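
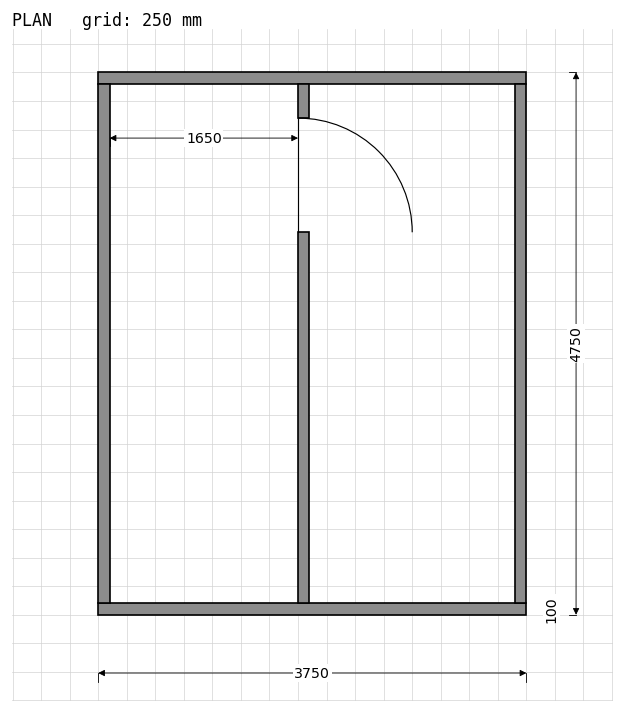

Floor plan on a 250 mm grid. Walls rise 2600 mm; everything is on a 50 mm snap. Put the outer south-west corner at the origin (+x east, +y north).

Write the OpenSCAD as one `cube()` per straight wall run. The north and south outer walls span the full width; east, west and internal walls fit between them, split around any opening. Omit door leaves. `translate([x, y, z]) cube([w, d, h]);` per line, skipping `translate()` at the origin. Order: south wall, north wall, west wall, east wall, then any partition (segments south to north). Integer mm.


cube([3750, 100, 2600]);
translate([0, 4650, 0]) cube([3750, 100, 2600]);
translate([0, 100, 0]) cube([100, 4550, 2600]);
translate([3650, 100, 0]) cube([100, 4550, 2600]);
translate([1750, 100, 0]) cube([100, 3250, 2600]);
translate([1750, 4350, 0]) cube([100, 300, 2600]);


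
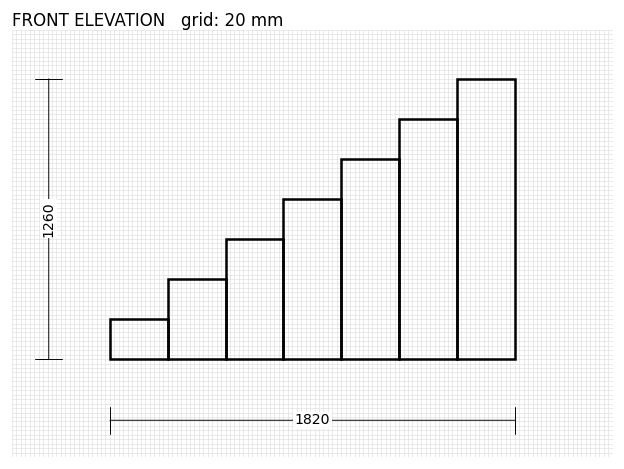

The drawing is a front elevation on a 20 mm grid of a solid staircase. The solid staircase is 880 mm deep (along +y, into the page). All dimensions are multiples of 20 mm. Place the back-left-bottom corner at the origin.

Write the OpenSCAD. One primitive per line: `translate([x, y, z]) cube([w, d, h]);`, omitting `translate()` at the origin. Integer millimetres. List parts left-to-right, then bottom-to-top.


cube([260, 880, 180]);
translate([260, 0, 0]) cube([260, 880, 360]);
translate([520, 0, 0]) cube([260, 880, 540]);
translate([780, 0, 0]) cube([260, 880, 720]);
translate([1040, 0, 0]) cube([260, 880, 900]);
translate([1300, 0, 0]) cube([260, 880, 1080]);
translate([1560, 0, 0]) cube([260, 880, 1260]);


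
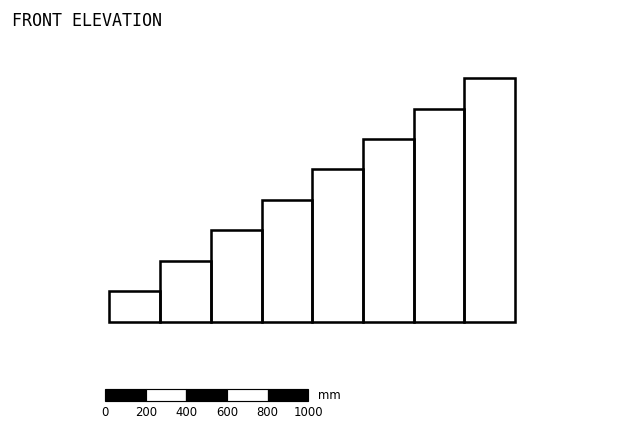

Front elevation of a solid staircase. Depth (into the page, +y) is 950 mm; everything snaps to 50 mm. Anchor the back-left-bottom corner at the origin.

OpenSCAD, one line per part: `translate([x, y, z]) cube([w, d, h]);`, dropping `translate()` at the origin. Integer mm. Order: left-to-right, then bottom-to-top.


cube([250, 950, 150]);
translate([250, 0, 0]) cube([250, 950, 300]);
translate([500, 0, 0]) cube([250, 950, 450]);
translate([750, 0, 0]) cube([250, 950, 600]);
translate([1000, 0, 0]) cube([250, 950, 750]);
translate([1250, 0, 0]) cube([250, 950, 900]);
translate([1500, 0, 0]) cube([250, 950, 1050]);
translate([1750, 0, 0]) cube([250, 950, 1200]);


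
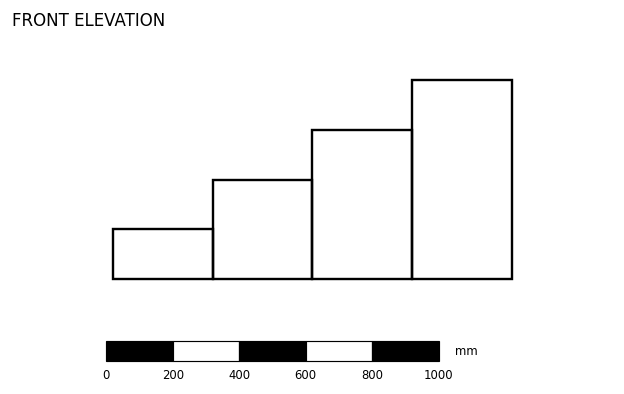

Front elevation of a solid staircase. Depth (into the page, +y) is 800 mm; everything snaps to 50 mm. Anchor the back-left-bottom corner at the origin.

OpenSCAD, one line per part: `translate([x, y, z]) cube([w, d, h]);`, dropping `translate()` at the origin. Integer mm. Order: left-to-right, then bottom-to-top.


cube([300, 800, 150]);
translate([300, 0, 0]) cube([300, 800, 300]);
translate([600, 0, 0]) cube([300, 800, 450]);
translate([900, 0, 0]) cube([300, 800, 600]);


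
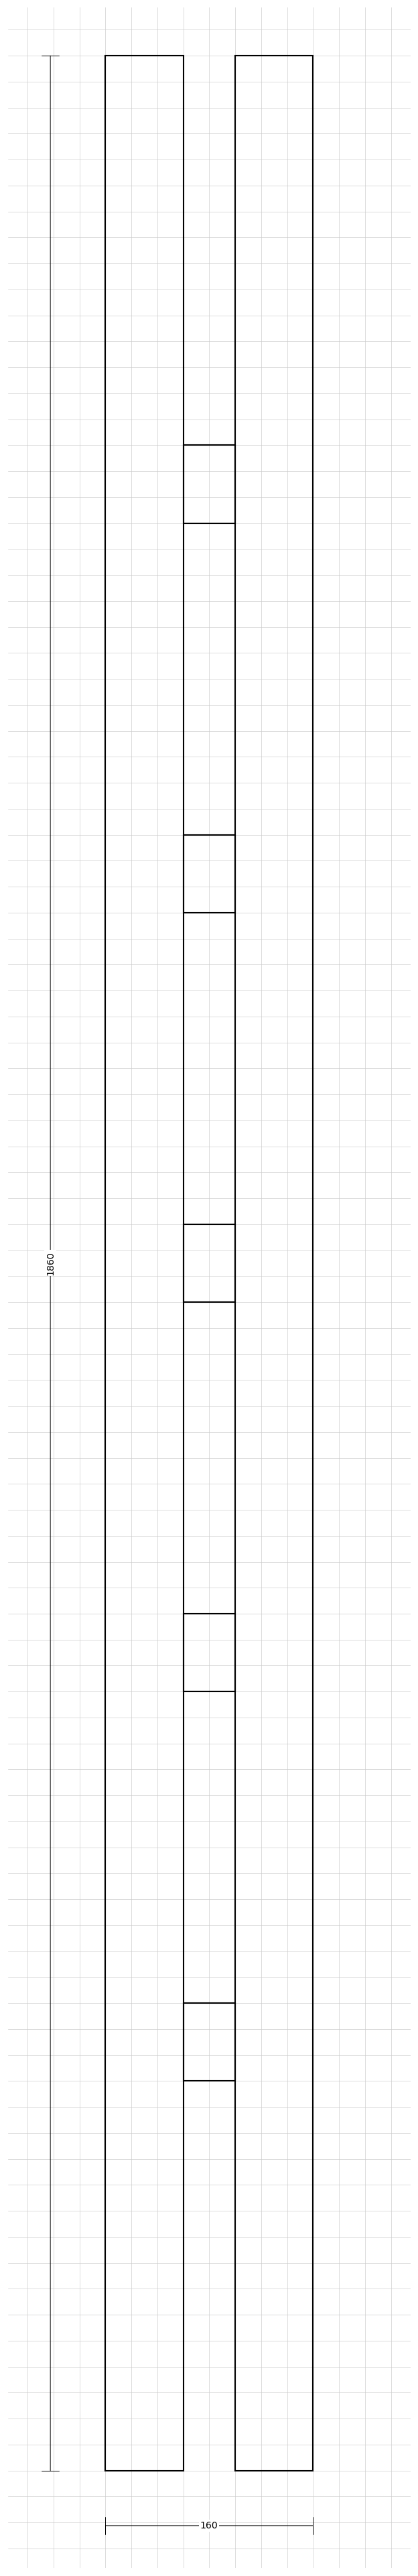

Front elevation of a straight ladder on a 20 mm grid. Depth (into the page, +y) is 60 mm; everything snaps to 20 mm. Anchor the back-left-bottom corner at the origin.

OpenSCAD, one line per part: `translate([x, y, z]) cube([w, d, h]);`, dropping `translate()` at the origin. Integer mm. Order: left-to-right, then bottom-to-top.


cube([60, 60, 1860]);
translate([60, 0, 300]) cube([40, 60, 60]);
translate([60, 0, 600]) cube([40, 60, 60]);
translate([60, 0, 900]) cube([40, 60, 60]);
translate([60, 0, 1200]) cube([40, 60, 60]);
translate([60, 0, 1500]) cube([40, 60, 60]);
translate([100, 0, 0]) cube([60, 60, 1860]);


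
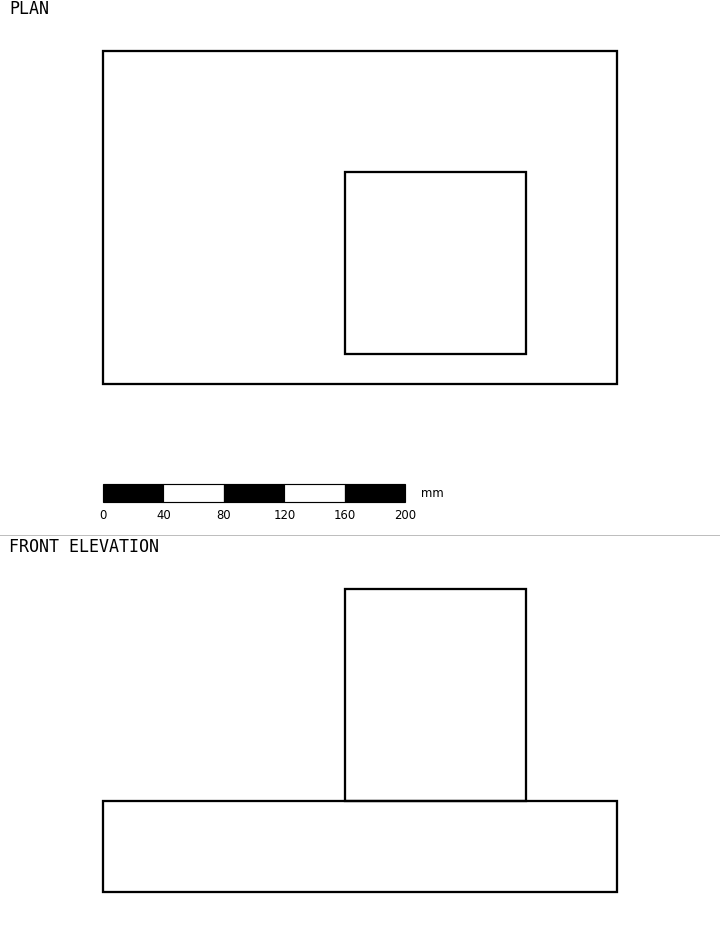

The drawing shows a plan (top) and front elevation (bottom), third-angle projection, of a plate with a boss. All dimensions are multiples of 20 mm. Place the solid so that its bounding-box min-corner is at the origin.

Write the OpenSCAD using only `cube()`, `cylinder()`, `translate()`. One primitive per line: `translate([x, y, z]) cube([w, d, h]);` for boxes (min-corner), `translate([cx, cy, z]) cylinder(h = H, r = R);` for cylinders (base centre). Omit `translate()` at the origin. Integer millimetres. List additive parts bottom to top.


cube([340, 220, 60]);
translate([160, 20, 60]) cube([120, 120, 140]);


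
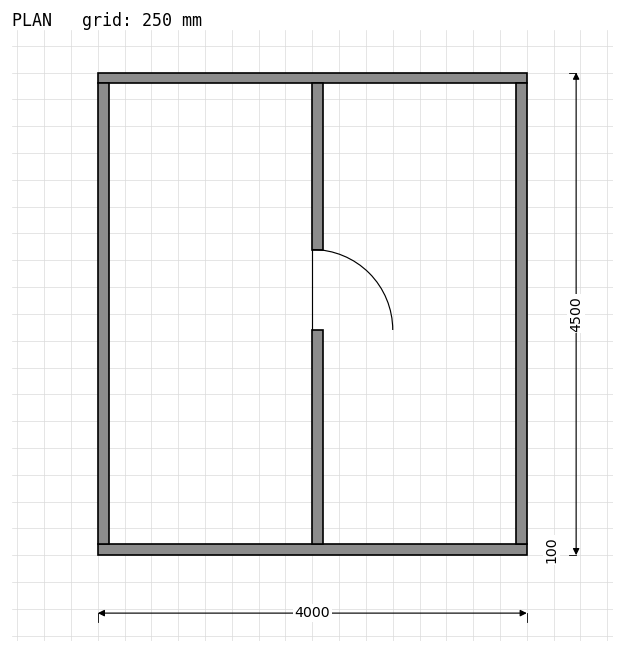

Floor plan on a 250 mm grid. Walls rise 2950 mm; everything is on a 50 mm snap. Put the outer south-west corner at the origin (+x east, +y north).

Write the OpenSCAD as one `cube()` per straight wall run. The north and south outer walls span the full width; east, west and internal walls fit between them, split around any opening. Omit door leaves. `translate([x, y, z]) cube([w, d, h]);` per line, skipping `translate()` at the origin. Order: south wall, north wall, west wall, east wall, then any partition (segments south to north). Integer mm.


cube([4000, 100, 2950]);
translate([0, 4400, 0]) cube([4000, 100, 2950]);
translate([0, 100, 0]) cube([100, 4300, 2950]);
translate([3900, 100, 0]) cube([100, 4300, 2950]);
translate([2000, 100, 0]) cube([100, 2000, 2950]);
translate([2000, 2850, 0]) cube([100, 1550, 2950]);


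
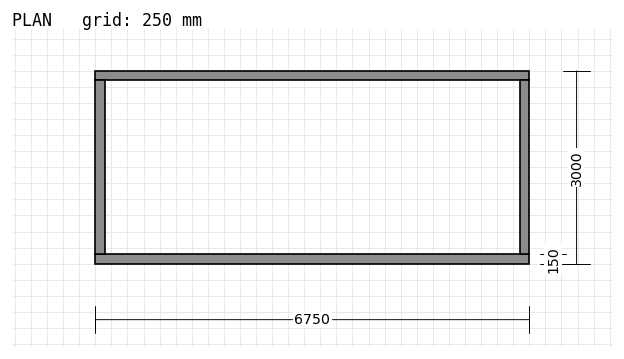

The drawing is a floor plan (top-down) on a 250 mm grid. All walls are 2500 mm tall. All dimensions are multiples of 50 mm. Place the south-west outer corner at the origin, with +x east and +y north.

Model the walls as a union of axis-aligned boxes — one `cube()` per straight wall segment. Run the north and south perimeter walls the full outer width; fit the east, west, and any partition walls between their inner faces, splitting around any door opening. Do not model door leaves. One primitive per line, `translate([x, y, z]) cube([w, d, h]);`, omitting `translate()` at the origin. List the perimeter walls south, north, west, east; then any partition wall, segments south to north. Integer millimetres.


cube([6750, 150, 2500]);
translate([0, 2850, 0]) cube([6750, 150, 2500]);
translate([0, 150, 0]) cube([150, 2700, 2500]);
translate([6600, 150, 0]) cube([150, 2700, 2500]);


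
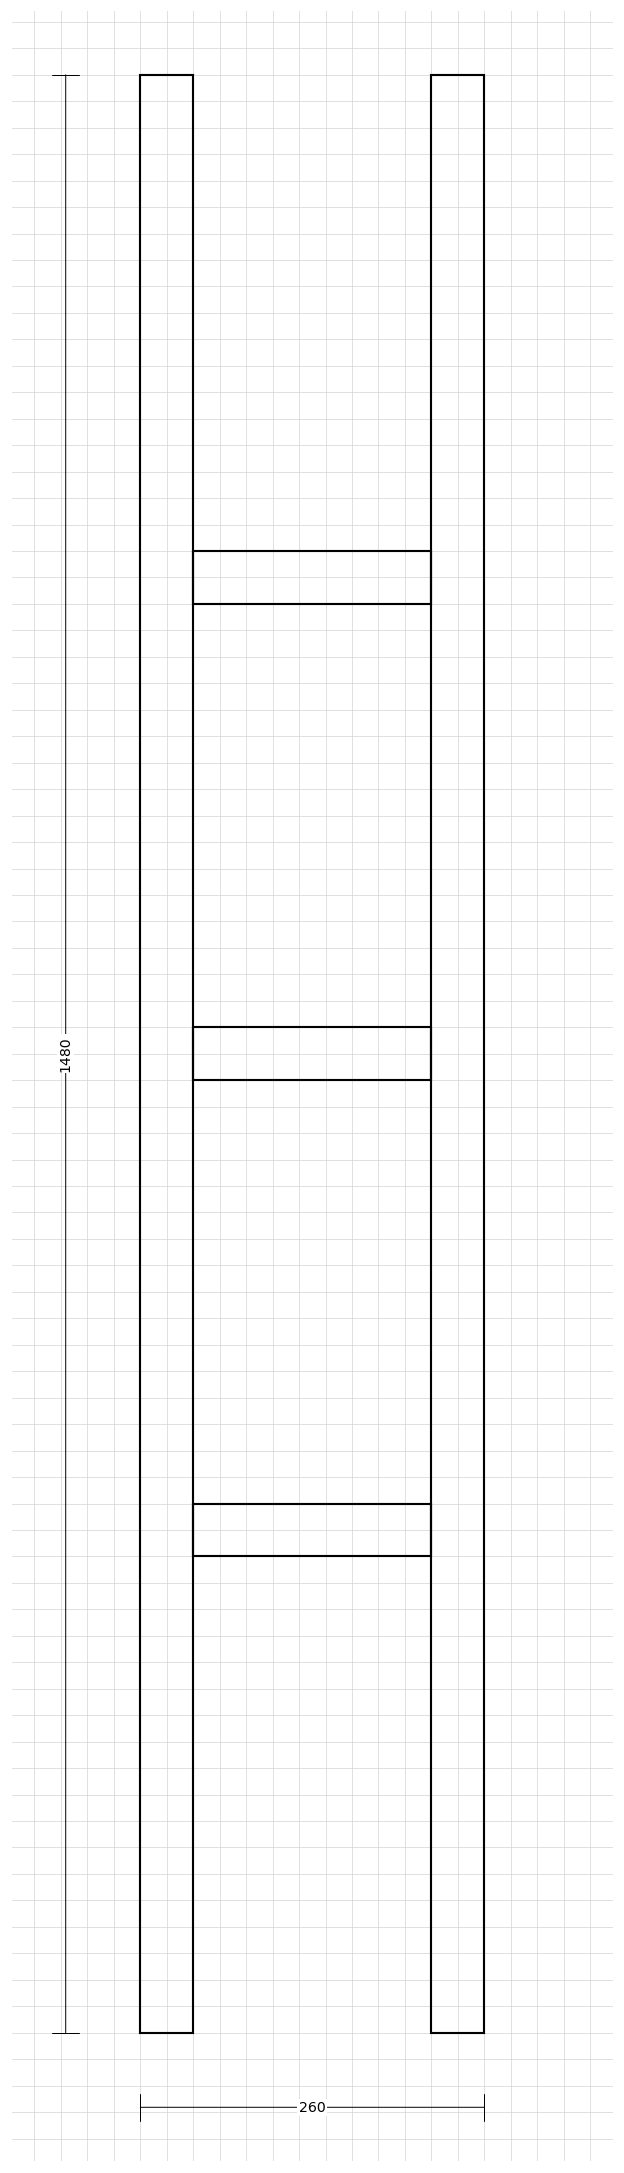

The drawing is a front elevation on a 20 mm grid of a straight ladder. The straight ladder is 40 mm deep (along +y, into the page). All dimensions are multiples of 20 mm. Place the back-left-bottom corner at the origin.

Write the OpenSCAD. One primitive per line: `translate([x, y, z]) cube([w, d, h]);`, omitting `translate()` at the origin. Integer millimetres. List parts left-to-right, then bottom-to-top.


cube([40, 40, 1480]);
translate([40, 0, 360]) cube([180, 40, 40]);
translate([40, 0, 720]) cube([180, 40, 40]);
translate([40, 0, 1080]) cube([180, 40, 40]);
translate([220, 0, 0]) cube([40, 40, 1480]);


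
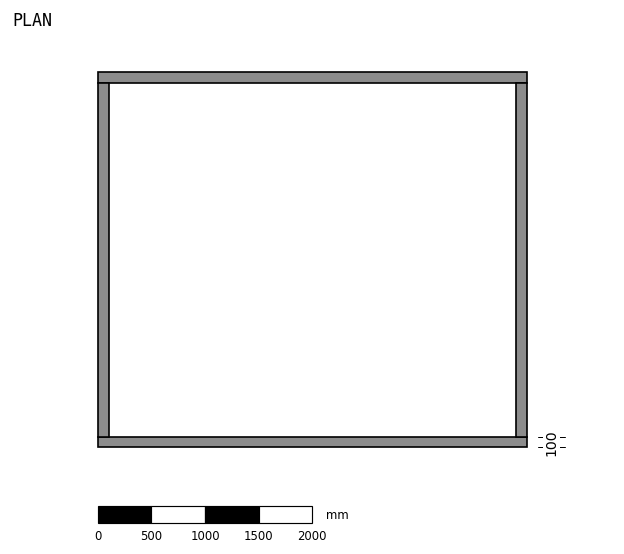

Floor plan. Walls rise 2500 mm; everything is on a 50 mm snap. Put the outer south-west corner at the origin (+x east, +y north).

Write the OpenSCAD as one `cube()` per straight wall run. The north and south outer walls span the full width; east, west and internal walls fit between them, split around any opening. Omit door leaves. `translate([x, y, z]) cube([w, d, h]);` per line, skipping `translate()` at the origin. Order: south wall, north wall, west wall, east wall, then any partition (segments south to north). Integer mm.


cube([4000, 100, 2500]);
translate([0, 3400, 0]) cube([4000, 100, 2500]);
translate([0, 100, 0]) cube([100, 3300, 2500]);
translate([3900, 100, 0]) cube([100, 3300, 2500]);


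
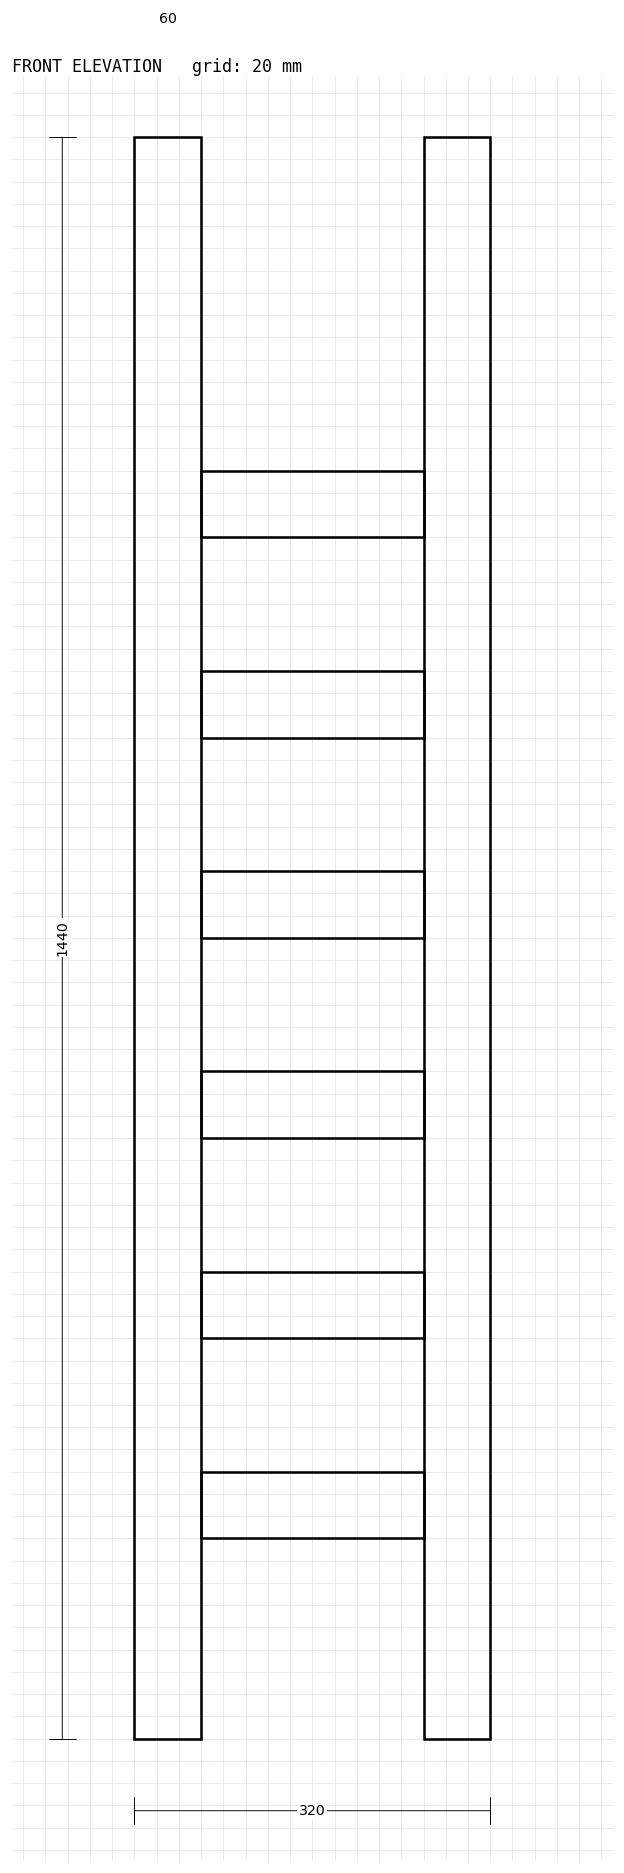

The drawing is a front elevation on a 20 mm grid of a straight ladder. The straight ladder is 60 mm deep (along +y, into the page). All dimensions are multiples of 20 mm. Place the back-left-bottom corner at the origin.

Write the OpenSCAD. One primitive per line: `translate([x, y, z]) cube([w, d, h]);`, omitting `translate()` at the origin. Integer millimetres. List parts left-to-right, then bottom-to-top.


cube([60, 60, 1440]);
translate([60, 0, 180]) cube([200, 60, 60]);
translate([60, 0, 360]) cube([200, 60, 60]);
translate([60, 0, 540]) cube([200, 60, 60]);
translate([60, 0, 720]) cube([200, 60, 60]);
translate([60, 0, 900]) cube([200, 60, 60]);
translate([60, 0, 1080]) cube([200, 60, 60]);
translate([260, 0, 0]) cube([60, 60, 1440]);


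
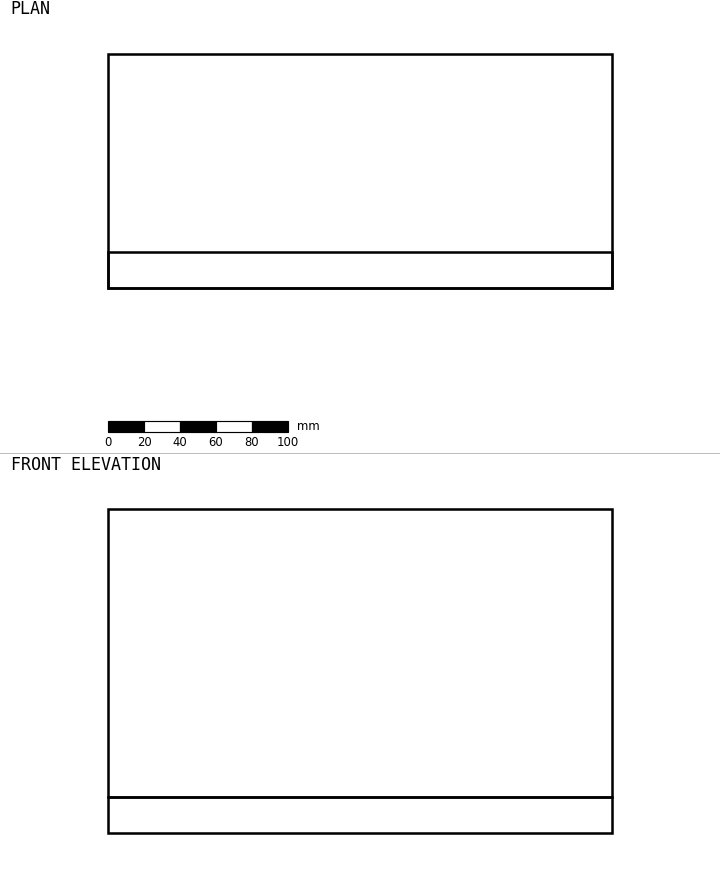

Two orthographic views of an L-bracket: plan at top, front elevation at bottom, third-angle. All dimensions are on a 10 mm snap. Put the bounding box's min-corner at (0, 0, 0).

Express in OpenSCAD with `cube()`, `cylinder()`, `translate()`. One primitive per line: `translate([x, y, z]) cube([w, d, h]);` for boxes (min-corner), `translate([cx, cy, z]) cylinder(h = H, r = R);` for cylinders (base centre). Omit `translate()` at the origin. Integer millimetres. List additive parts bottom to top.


cube([280, 130, 20]);
translate([0, 0, 20]) cube([280, 20, 160]);


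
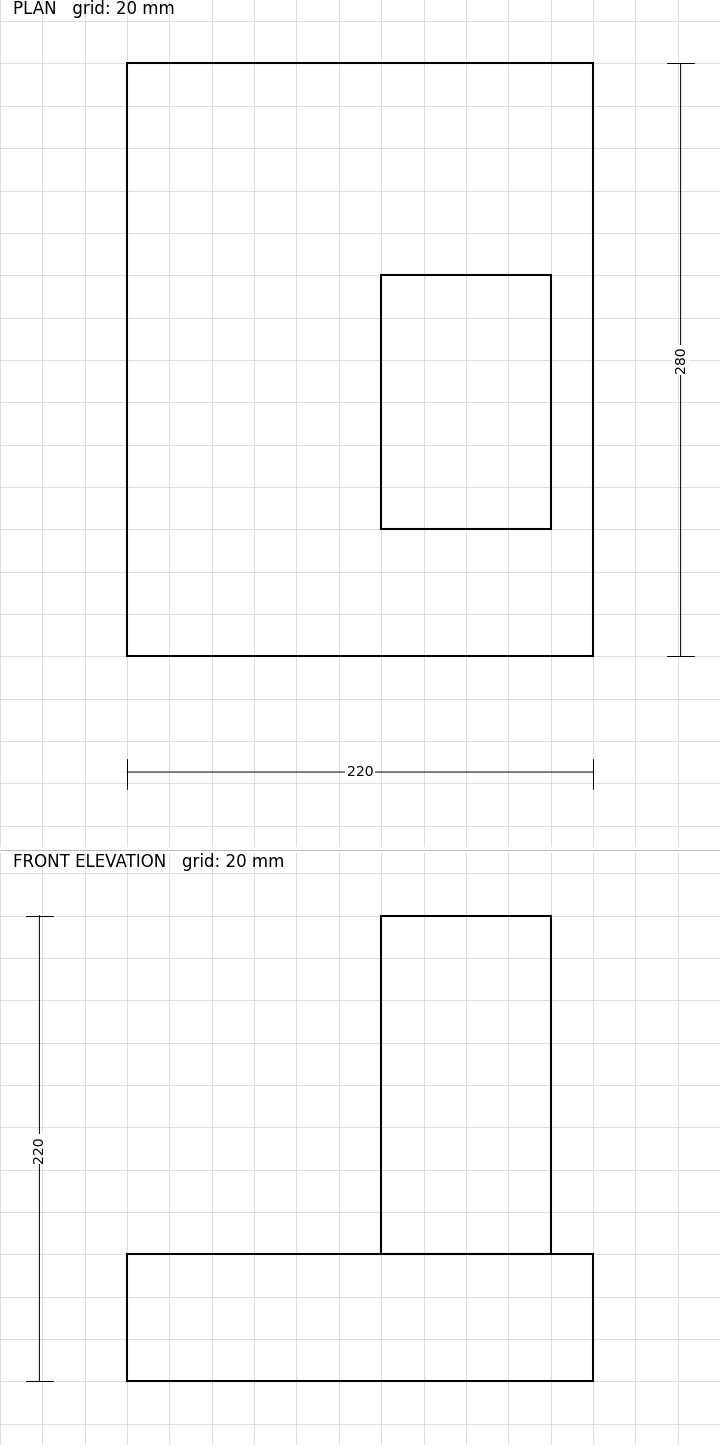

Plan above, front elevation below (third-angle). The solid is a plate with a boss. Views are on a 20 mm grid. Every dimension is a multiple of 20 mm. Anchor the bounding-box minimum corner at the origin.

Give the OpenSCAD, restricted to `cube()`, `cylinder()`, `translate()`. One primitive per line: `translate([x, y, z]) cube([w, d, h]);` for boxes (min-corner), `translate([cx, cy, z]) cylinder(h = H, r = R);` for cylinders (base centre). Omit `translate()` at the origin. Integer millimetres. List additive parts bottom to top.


cube([220, 280, 60]);
translate([120, 60, 60]) cube([80, 120, 160]);


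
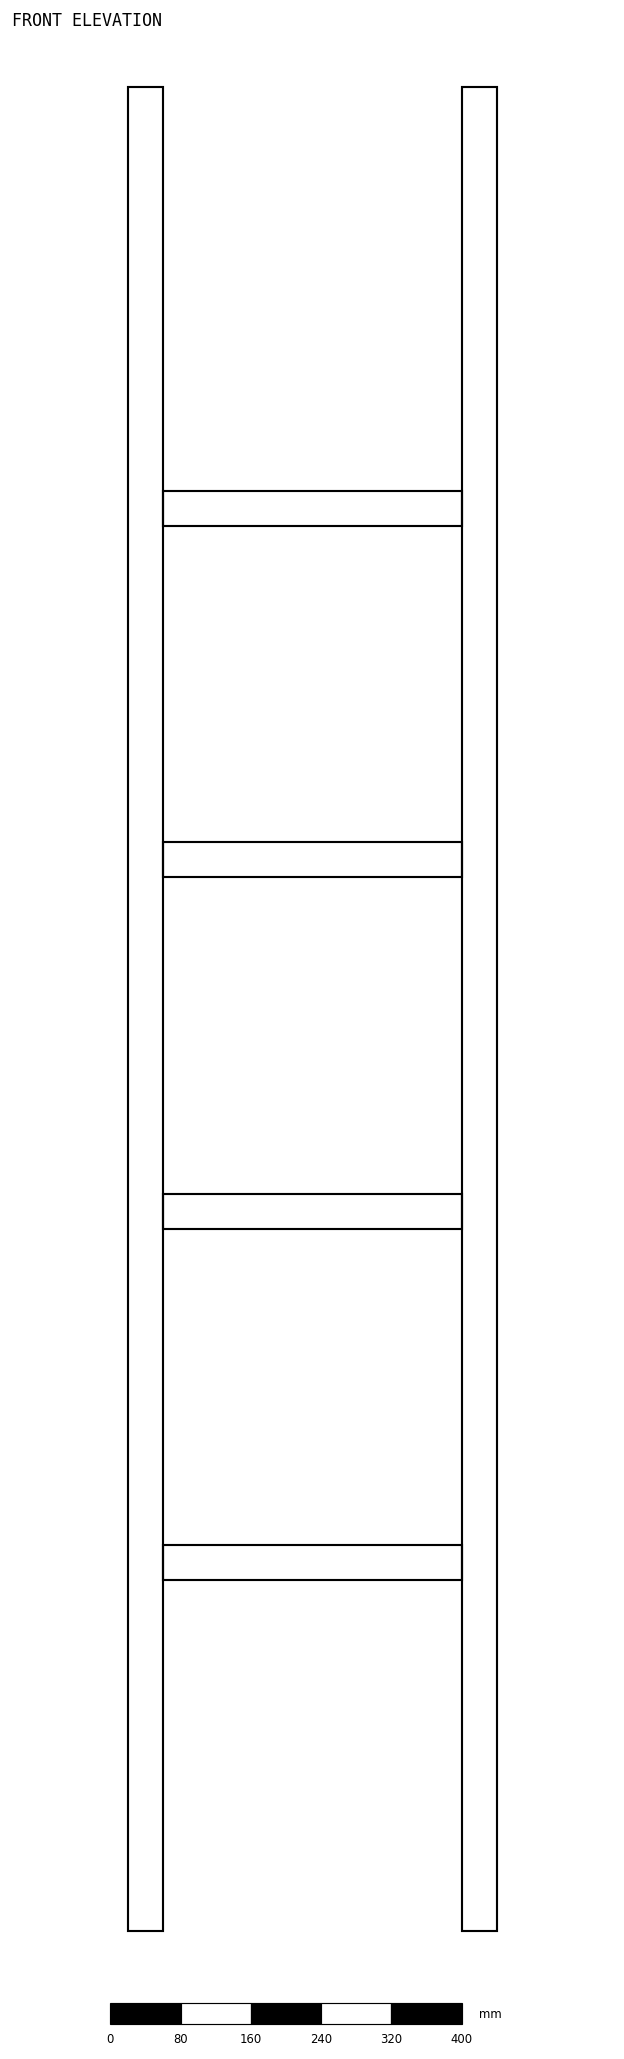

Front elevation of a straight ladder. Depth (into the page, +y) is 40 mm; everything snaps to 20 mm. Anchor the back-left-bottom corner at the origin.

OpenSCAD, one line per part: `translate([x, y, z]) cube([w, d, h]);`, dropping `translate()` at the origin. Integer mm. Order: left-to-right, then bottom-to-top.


cube([40, 40, 2100]);
translate([40, 0, 400]) cube([340, 40, 40]);
translate([40, 0, 800]) cube([340, 40, 40]);
translate([40, 0, 1200]) cube([340, 40, 40]);
translate([40, 0, 1600]) cube([340, 40, 40]);
translate([380, 0, 0]) cube([40, 40, 2100]);


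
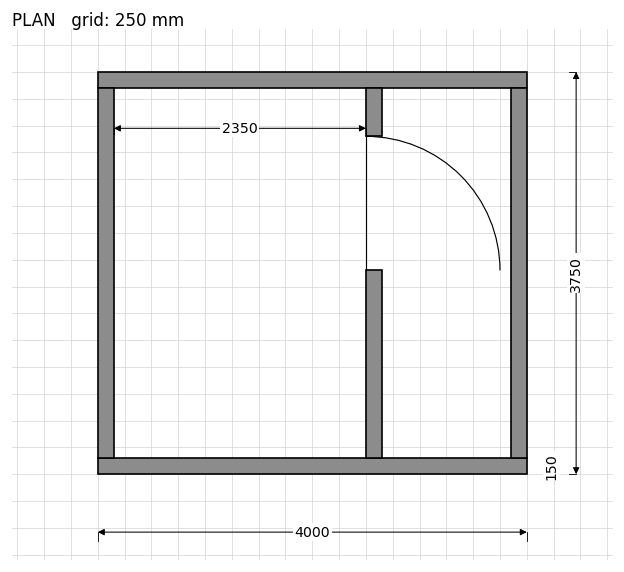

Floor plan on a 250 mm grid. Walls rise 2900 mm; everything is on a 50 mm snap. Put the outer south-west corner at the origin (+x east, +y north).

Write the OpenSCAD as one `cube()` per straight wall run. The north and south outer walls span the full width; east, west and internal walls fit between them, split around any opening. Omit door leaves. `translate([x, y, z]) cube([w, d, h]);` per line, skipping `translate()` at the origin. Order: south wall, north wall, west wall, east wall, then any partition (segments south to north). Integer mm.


cube([4000, 150, 2900]);
translate([0, 3600, 0]) cube([4000, 150, 2900]);
translate([0, 150, 0]) cube([150, 3450, 2900]);
translate([3850, 150, 0]) cube([150, 3450, 2900]);
translate([2500, 150, 0]) cube([150, 1750, 2900]);
translate([2500, 3150, 0]) cube([150, 450, 2900]);


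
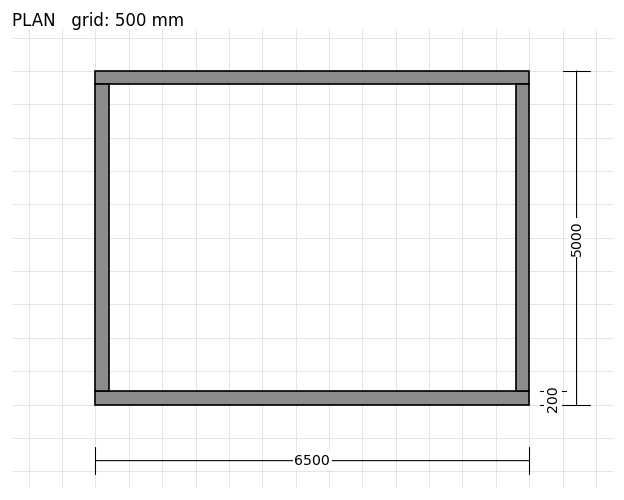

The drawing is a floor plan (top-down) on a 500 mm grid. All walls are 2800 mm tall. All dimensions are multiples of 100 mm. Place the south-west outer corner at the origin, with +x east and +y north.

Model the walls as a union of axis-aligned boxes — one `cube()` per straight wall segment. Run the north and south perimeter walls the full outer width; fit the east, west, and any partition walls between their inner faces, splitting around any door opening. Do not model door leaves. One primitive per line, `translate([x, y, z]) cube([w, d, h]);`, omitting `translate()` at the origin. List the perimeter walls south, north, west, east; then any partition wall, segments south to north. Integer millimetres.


cube([6500, 200, 2800]);
translate([0, 4800, 0]) cube([6500, 200, 2800]);
translate([0, 200, 0]) cube([200, 4600, 2800]);
translate([6300, 200, 0]) cube([200, 4600, 2800]);


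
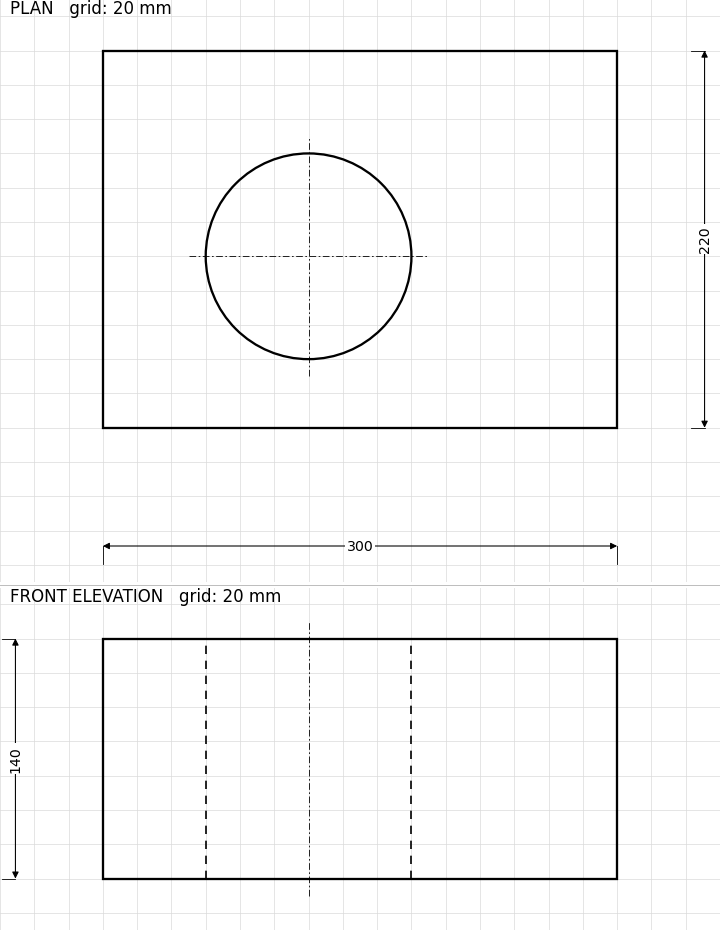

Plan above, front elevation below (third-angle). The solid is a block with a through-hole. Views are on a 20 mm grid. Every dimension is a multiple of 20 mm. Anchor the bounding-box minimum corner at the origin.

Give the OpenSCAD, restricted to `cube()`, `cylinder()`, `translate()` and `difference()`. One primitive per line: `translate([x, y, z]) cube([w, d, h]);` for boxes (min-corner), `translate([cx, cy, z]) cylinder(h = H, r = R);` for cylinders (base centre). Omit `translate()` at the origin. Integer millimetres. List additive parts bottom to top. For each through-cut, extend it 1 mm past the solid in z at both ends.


difference() {
  cube([300, 220, 140]);
  translate([120, 100, -1]) cylinder(h = 142, r = 60);
}


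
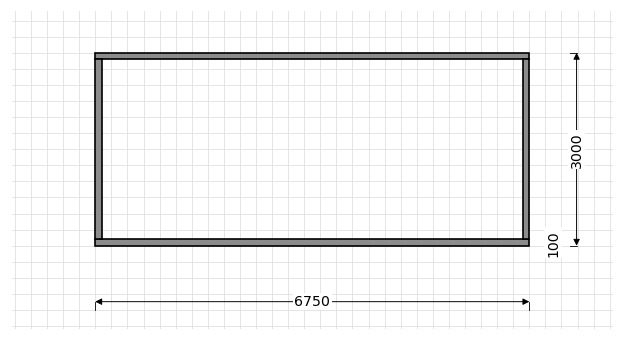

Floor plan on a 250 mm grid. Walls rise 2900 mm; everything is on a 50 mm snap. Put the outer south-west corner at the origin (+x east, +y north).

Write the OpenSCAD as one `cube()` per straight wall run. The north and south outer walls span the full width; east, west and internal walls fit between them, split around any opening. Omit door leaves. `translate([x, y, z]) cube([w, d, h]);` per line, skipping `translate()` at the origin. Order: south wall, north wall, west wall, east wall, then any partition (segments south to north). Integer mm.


cube([6750, 100, 2900]);
translate([0, 2900, 0]) cube([6750, 100, 2900]);
translate([0, 100, 0]) cube([100, 2800, 2900]);
translate([6650, 100, 0]) cube([100, 2800, 2900]);


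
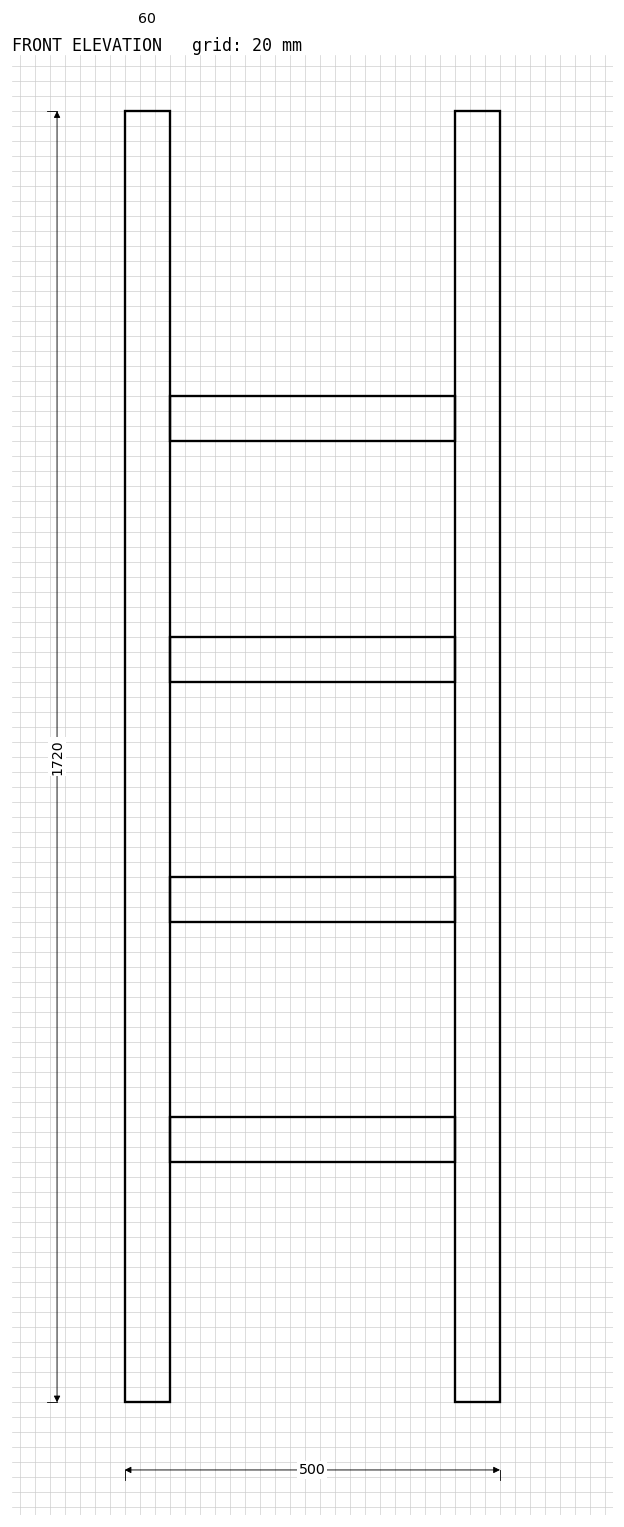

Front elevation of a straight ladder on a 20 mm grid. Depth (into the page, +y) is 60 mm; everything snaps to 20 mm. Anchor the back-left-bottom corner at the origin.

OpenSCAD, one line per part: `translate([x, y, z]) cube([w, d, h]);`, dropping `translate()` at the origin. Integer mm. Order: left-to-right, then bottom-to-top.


cube([60, 60, 1720]);
translate([60, 0, 320]) cube([380, 60, 60]);
translate([60, 0, 640]) cube([380, 60, 60]);
translate([60, 0, 960]) cube([380, 60, 60]);
translate([60, 0, 1280]) cube([380, 60, 60]);
translate([440, 0, 0]) cube([60, 60, 1720]);


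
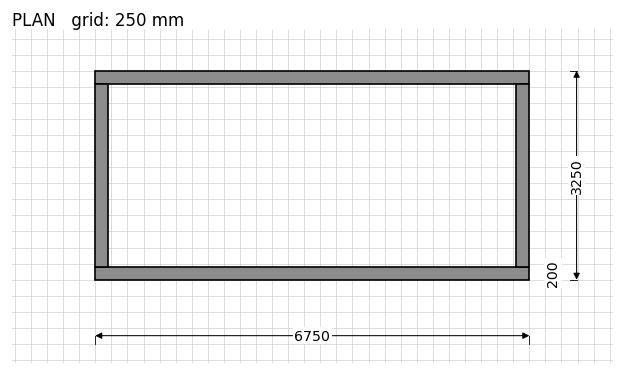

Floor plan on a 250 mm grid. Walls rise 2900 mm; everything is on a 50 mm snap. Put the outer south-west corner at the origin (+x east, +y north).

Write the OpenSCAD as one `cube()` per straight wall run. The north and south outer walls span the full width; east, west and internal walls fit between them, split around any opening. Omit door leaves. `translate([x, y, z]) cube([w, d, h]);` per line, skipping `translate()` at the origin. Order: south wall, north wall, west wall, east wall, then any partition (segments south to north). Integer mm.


cube([6750, 200, 2900]);
translate([0, 3050, 0]) cube([6750, 200, 2900]);
translate([0, 200, 0]) cube([200, 2850, 2900]);
translate([6550, 200, 0]) cube([200, 2850, 2900]);


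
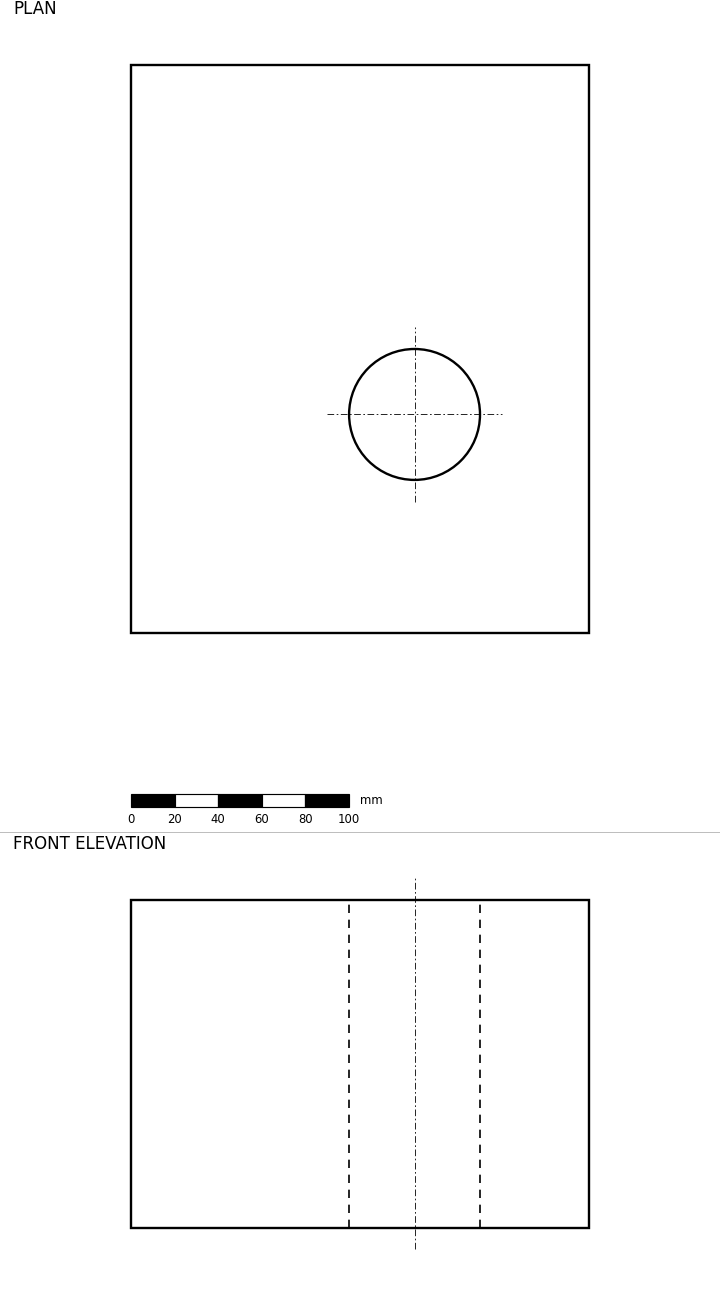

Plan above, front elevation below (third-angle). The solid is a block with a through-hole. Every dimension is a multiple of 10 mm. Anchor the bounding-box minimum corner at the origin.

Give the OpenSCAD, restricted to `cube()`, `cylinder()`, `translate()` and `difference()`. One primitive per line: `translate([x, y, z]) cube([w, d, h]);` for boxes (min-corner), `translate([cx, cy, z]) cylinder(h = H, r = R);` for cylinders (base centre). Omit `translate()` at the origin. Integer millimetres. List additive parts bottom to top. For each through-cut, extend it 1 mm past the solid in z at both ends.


difference() {
  cube([210, 260, 150]);
  translate([130, 100, -1]) cylinder(h = 152, r = 30);
}


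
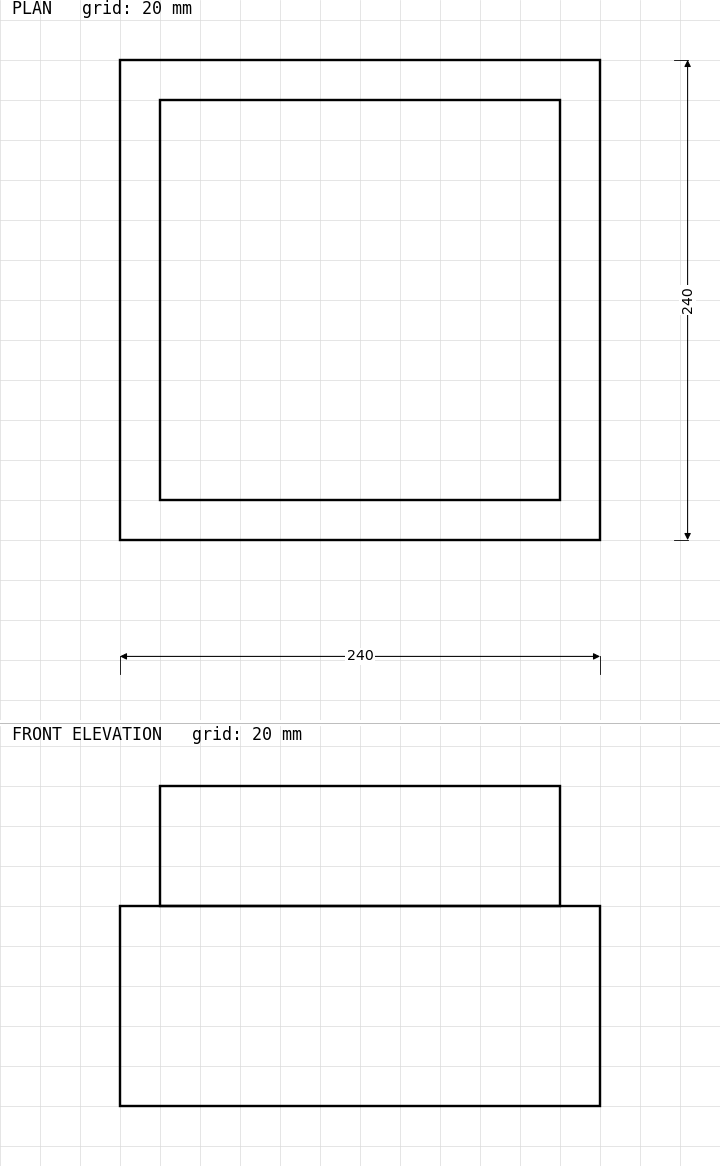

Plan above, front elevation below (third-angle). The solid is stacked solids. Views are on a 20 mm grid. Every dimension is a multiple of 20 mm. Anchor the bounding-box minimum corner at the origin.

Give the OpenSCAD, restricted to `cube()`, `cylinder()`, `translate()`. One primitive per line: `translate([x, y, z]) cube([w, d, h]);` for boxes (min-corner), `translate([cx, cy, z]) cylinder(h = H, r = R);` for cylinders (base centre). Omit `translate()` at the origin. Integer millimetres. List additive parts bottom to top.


cube([240, 240, 100]);
translate([20, 20, 100]) cube([200, 200, 60]);


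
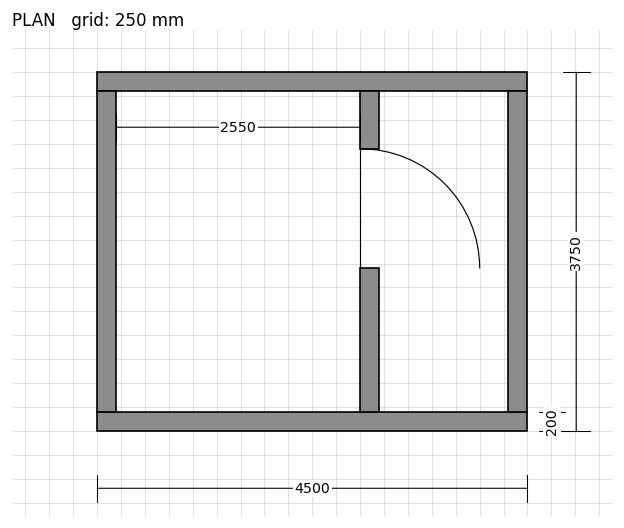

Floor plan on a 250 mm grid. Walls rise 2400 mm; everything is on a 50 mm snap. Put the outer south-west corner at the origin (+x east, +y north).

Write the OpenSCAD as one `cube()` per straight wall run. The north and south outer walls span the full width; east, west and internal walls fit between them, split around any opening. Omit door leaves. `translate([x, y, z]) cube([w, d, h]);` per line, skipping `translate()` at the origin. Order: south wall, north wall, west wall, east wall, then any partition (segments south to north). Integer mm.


cube([4500, 200, 2400]);
translate([0, 3550, 0]) cube([4500, 200, 2400]);
translate([0, 200, 0]) cube([200, 3350, 2400]);
translate([4300, 200, 0]) cube([200, 3350, 2400]);
translate([2750, 200, 0]) cube([200, 1500, 2400]);
translate([2750, 2950, 0]) cube([200, 600, 2400]);


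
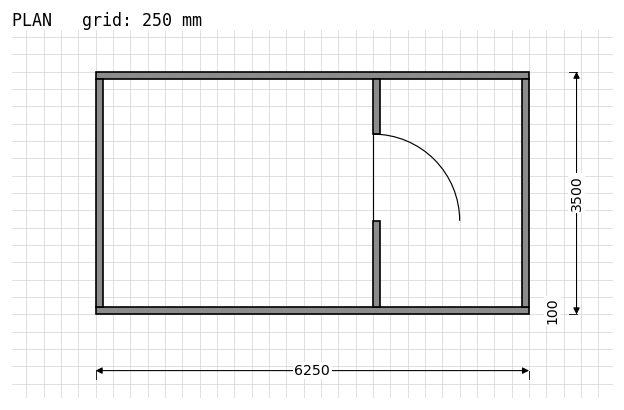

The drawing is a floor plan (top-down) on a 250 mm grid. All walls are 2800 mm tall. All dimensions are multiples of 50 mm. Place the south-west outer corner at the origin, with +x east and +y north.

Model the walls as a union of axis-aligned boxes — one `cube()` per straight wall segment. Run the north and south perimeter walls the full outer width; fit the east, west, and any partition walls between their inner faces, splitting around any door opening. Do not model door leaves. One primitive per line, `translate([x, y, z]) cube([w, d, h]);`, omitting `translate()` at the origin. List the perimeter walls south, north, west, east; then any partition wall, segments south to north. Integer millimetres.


cube([6250, 100, 2800]);
translate([0, 3400, 0]) cube([6250, 100, 2800]);
translate([0, 100, 0]) cube([100, 3300, 2800]);
translate([6150, 100, 0]) cube([100, 3300, 2800]);
translate([4000, 100, 0]) cube([100, 1250, 2800]);
translate([4000, 2600, 0]) cube([100, 800, 2800]);


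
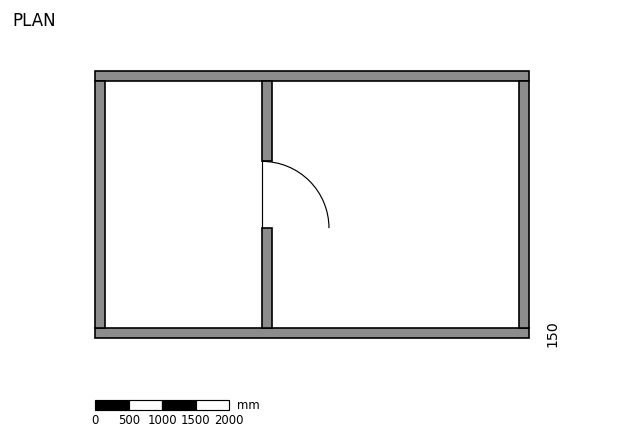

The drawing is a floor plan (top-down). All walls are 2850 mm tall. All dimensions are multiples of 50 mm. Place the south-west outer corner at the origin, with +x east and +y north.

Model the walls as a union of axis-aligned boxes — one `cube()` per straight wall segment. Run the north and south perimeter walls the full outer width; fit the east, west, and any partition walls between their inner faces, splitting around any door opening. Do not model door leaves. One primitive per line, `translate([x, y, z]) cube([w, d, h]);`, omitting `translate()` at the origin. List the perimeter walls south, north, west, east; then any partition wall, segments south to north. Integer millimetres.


cube([6500, 150, 2850]);
translate([0, 3850, 0]) cube([6500, 150, 2850]);
translate([0, 150, 0]) cube([150, 3700, 2850]);
translate([6350, 150, 0]) cube([150, 3700, 2850]);
translate([2500, 150, 0]) cube([150, 1500, 2850]);
translate([2500, 2650, 0]) cube([150, 1200, 2850]);


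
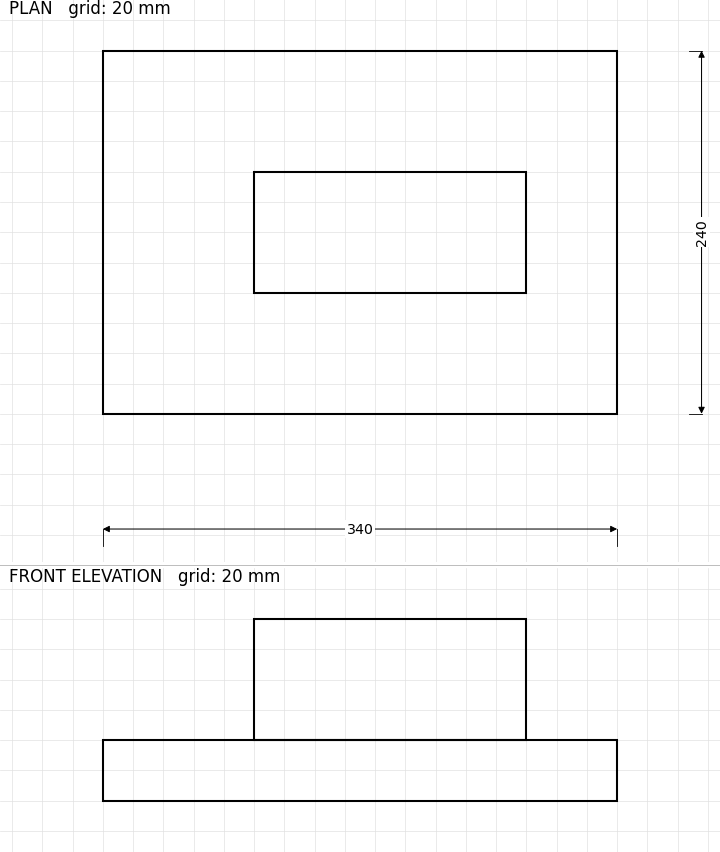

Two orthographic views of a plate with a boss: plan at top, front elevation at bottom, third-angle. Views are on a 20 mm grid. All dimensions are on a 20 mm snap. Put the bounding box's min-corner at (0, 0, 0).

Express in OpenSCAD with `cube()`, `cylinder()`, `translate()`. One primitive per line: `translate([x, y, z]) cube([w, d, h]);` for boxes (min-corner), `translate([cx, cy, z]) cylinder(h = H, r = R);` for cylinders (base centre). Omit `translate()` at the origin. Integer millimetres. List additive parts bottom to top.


cube([340, 240, 40]);
translate([100, 80, 40]) cube([180, 80, 80]);


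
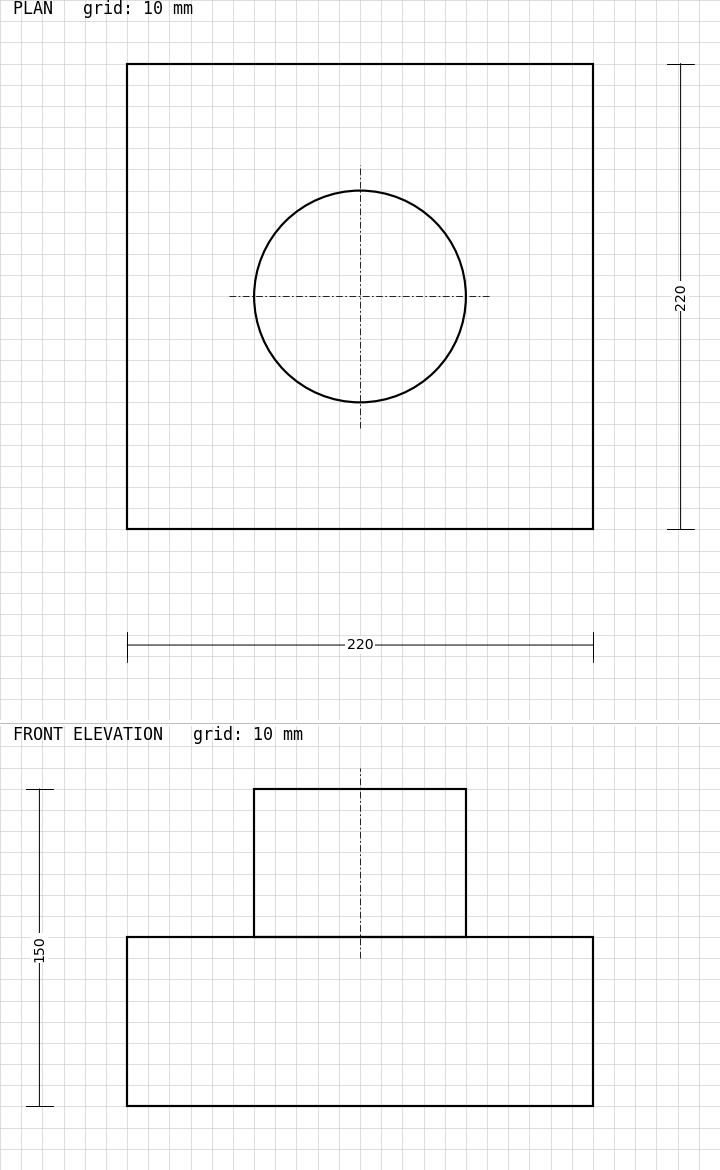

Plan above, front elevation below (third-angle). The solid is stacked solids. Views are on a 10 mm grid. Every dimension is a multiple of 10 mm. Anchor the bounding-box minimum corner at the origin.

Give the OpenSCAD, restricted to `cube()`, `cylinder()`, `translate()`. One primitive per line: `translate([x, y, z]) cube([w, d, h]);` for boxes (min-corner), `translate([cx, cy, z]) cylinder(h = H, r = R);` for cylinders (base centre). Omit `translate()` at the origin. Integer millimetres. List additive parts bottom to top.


cube([220, 220, 80]);
translate([110, 110, 80]) cylinder(h = 70, r = 50);


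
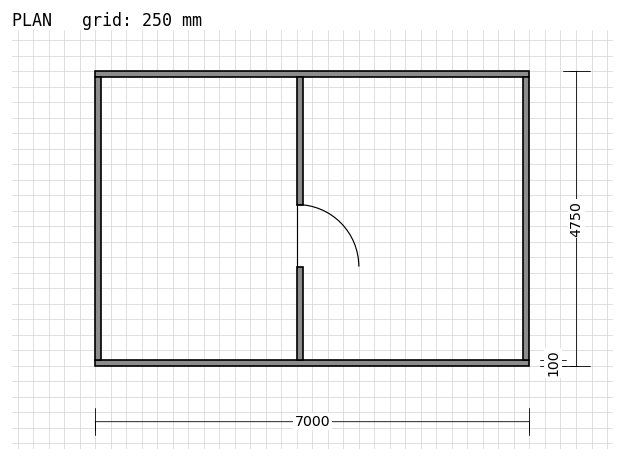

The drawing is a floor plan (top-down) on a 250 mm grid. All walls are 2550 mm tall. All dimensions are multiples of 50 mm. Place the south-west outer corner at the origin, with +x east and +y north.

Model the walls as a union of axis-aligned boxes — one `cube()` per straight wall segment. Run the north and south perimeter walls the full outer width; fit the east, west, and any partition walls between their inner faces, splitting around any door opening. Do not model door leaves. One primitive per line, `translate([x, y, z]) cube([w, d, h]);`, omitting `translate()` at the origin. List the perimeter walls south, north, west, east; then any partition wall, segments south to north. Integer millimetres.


cube([7000, 100, 2550]);
translate([0, 4650, 0]) cube([7000, 100, 2550]);
translate([0, 100, 0]) cube([100, 4550, 2550]);
translate([6900, 100, 0]) cube([100, 4550, 2550]);
translate([3250, 100, 0]) cube([100, 1500, 2550]);
translate([3250, 2600, 0]) cube([100, 2050, 2550]);


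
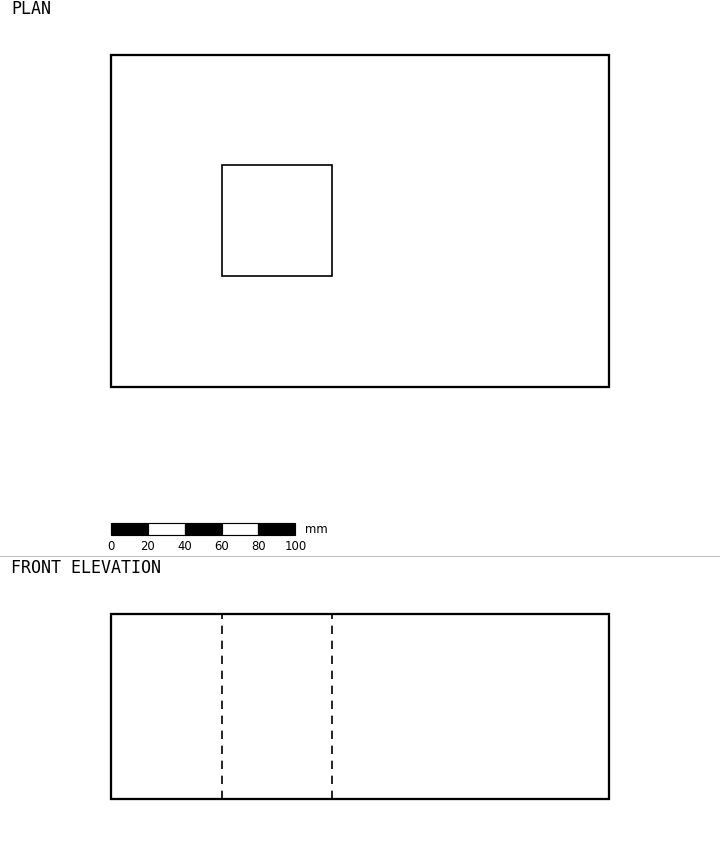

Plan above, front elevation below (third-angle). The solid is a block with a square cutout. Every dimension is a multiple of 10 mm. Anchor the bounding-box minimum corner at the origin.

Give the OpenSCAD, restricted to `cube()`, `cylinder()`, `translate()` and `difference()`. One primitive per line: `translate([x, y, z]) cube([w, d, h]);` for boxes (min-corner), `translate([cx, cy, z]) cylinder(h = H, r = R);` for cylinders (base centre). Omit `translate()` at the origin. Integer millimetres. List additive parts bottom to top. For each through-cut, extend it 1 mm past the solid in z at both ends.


difference() {
  cube([270, 180, 100]);
  translate([60, 60, -1]) cube([60, 60, 102]);
}


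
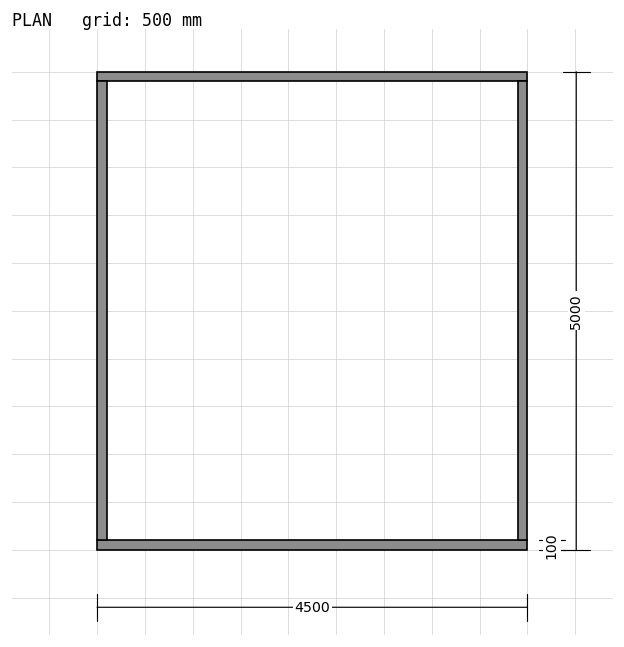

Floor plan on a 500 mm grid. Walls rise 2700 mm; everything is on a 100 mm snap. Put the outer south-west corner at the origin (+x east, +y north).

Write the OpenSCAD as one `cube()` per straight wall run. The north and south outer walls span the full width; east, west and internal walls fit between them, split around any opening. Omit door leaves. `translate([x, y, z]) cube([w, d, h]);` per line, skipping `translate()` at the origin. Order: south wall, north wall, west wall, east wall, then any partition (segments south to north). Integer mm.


cube([4500, 100, 2700]);
translate([0, 4900, 0]) cube([4500, 100, 2700]);
translate([0, 100, 0]) cube([100, 4800, 2700]);
translate([4400, 100, 0]) cube([100, 4800, 2700]);


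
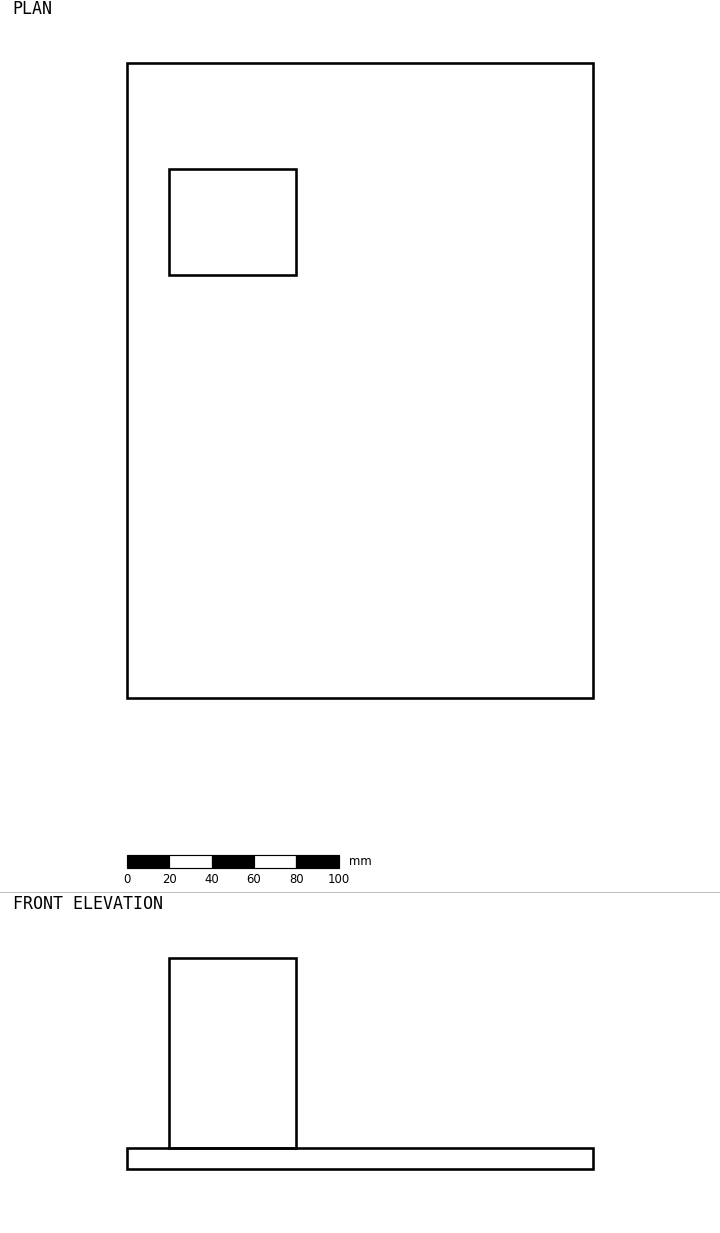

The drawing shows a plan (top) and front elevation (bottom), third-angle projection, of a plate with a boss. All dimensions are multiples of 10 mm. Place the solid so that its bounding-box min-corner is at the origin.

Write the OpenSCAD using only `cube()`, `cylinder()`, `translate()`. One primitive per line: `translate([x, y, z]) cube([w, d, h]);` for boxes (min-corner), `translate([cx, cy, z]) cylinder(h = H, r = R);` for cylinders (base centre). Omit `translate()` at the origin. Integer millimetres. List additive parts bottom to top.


cube([220, 300, 10]);
translate([20, 200, 10]) cube([60, 50, 90]);


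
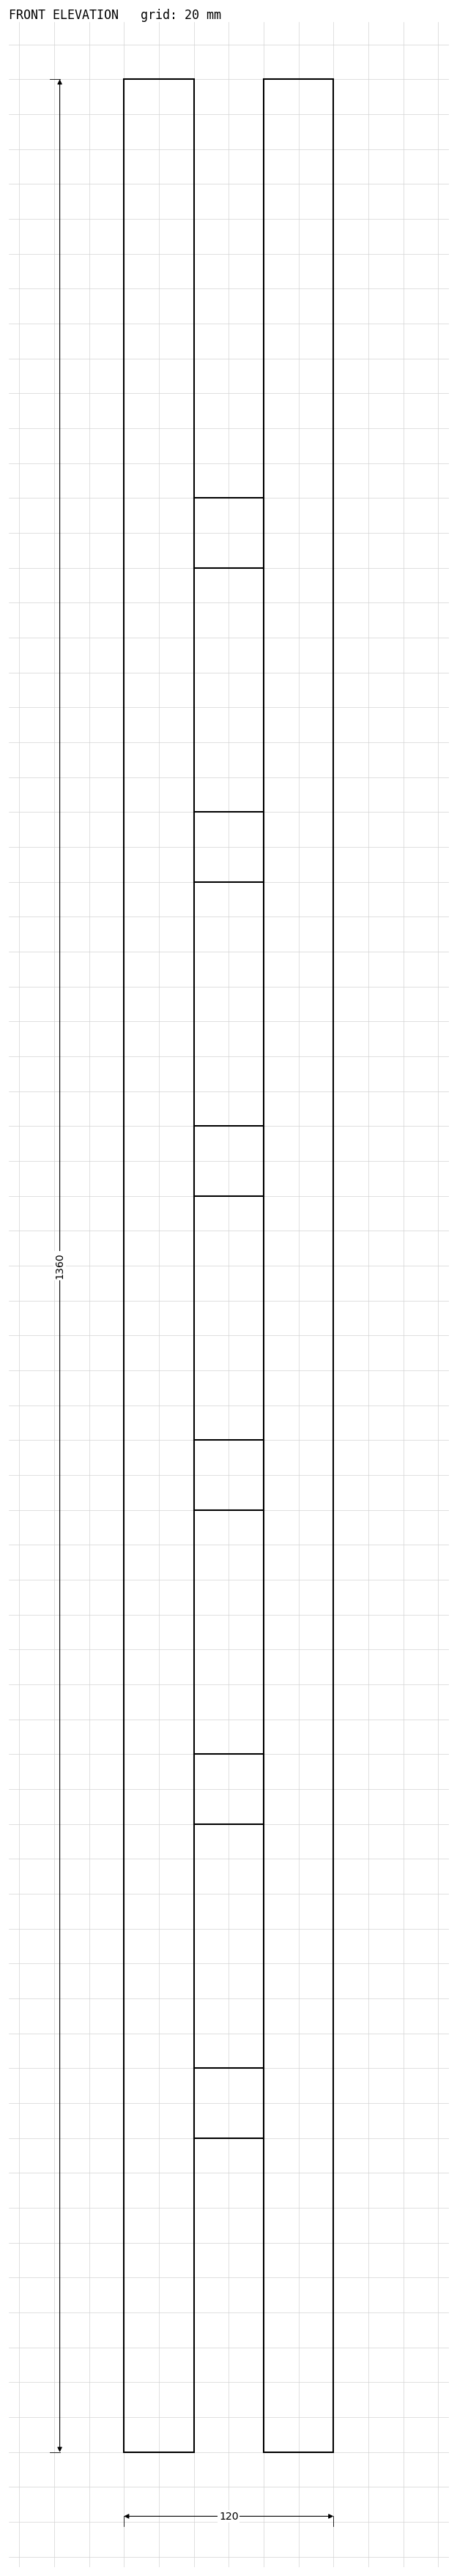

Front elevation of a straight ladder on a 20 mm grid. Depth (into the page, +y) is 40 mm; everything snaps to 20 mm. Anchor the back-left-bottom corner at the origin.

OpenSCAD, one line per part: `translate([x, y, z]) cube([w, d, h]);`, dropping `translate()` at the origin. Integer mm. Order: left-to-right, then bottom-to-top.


cube([40, 40, 1360]);
translate([40, 0, 180]) cube([40, 40, 40]);
translate([40, 0, 360]) cube([40, 40, 40]);
translate([40, 0, 540]) cube([40, 40, 40]);
translate([40, 0, 720]) cube([40, 40, 40]);
translate([40, 0, 900]) cube([40, 40, 40]);
translate([40, 0, 1080]) cube([40, 40, 40]);
translate([80, 0, 0]) cube([40, 40, 1360]);


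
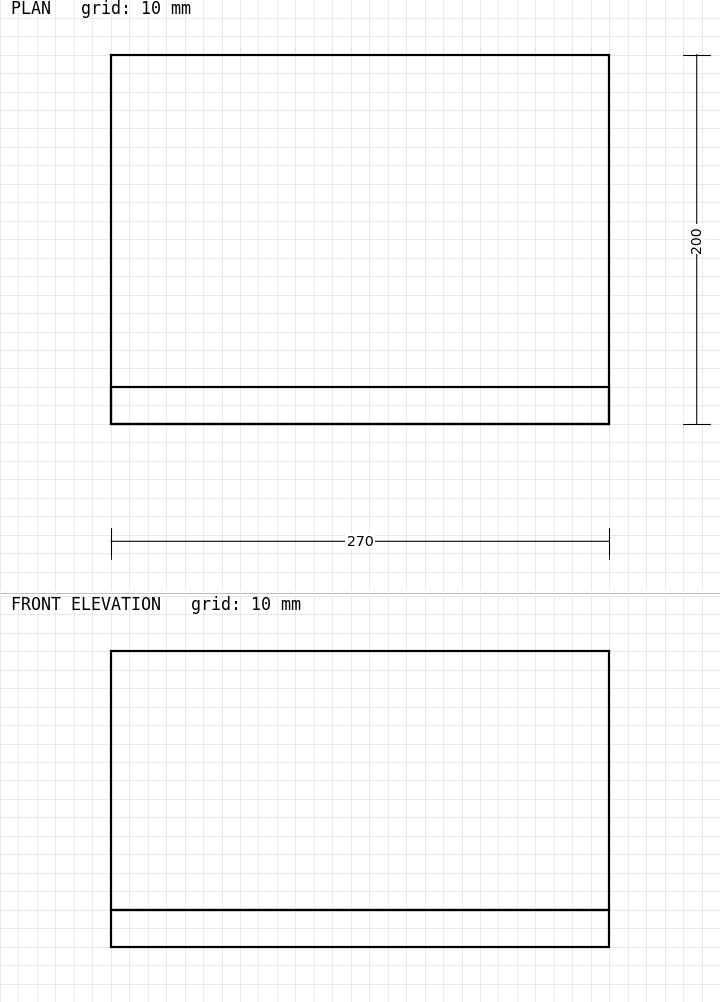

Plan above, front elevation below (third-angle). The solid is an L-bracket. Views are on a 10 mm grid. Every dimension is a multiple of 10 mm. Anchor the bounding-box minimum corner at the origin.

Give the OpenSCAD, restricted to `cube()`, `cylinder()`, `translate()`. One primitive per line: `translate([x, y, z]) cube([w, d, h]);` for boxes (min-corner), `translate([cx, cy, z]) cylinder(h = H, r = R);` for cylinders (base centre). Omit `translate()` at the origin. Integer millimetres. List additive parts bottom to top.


cube([270, 200, 20]);
translate([0, 0, 20]) cube([270, 20, 140]);


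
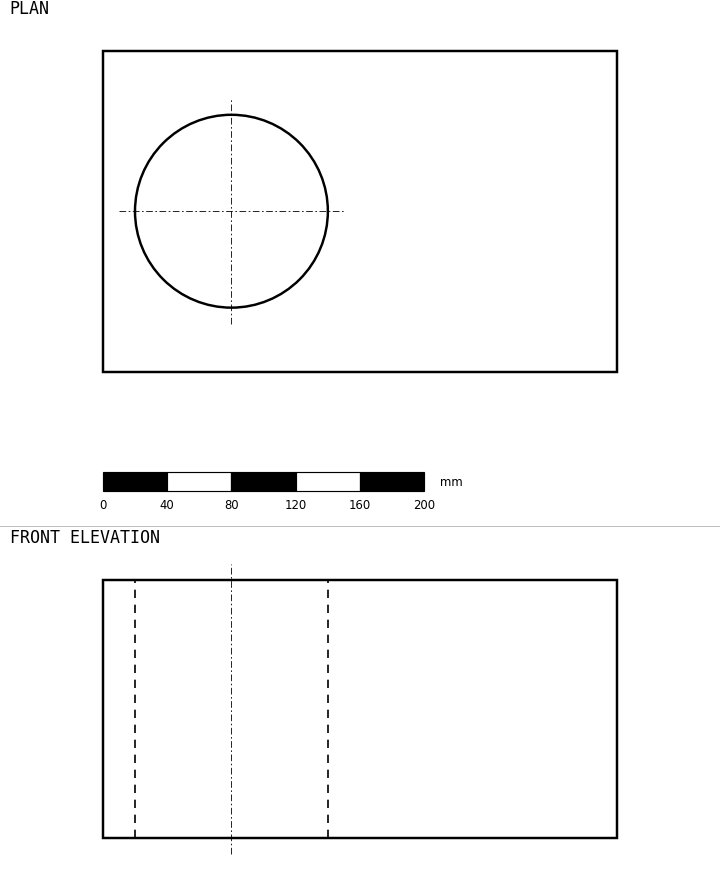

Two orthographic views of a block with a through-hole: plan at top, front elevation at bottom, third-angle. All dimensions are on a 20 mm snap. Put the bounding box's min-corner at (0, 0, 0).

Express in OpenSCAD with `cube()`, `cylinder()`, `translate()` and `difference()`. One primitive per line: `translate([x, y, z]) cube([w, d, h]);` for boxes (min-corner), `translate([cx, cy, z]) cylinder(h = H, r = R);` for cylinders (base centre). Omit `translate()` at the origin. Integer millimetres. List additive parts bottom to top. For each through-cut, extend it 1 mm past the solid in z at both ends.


difference() {
  cube([320, 200, 160]);
  translate([80, 100, -1]) cylinder(h = 162, r = 60);
}


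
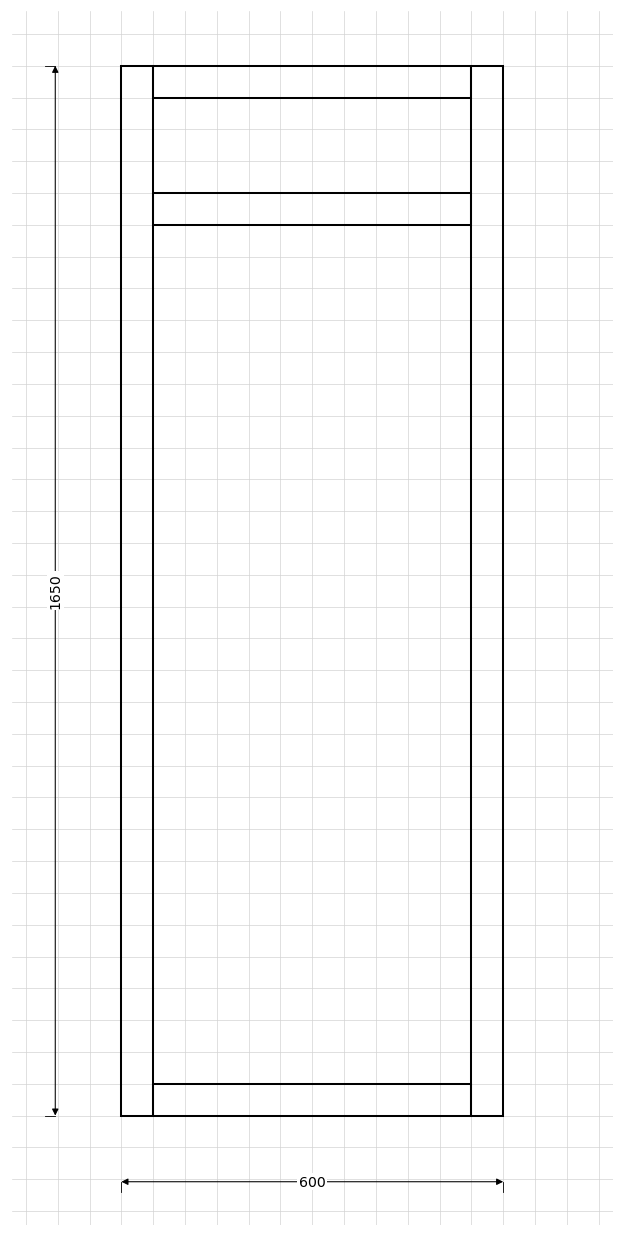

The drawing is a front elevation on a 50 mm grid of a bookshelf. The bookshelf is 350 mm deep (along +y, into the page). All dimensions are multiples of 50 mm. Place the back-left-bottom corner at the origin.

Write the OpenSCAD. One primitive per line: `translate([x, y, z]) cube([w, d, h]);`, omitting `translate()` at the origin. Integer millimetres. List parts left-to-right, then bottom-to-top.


cube([50, 350, 1650]);
translate([50, 0, 0]) cube([500, 350, 50]);
translate([50, 0, 1400]) cube([500, 350, 50]);
translate([50, 0, 1600]) cube([500, 350, 50]);
translate([550, 0, 0]) cube([50, 350, 1650]);
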